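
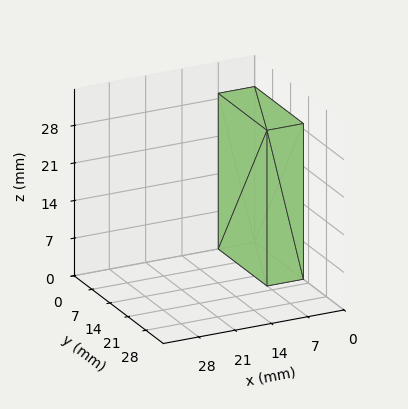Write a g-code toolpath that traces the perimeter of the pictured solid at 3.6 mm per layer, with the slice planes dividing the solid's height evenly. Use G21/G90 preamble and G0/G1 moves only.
Reading the render: the shape is a rectangular box, roughly 7 × 19 mm footprint and 29 mm tall (dimensions read to the nearest mm from the axis ticks). For the g-code, the solid's height is divided into equal slices at the stated Δz and each level perimeter traced with G1 moves after a G0 lift.

; perimeter-only toolpath
G21 ; units = mm
G90 ; absolute positioning
G28 ; home
; layer 1
G0 Z3.6
G0 X0.0 Y0.0
G1 X7.0 Y0.0
G1 X7.0 Y19.0
G1 X0.0 Y19.0
G1 X0.0 Y0.0
; layer 2
G0 Z7.2
G0 X0.0 Y0.0
G1 X7.0 Y0.0
G1 X7.0 Y19.0
G1 X0.0 Y19.0
G1 X0.0 Y0.0
; layer 3
G0 Z10.9
G0 X0.0 Y0.0
G1 X7.0 Y0.0
G1 X7.0 Y19.0
G1 X0.0 Y19.0
G1 X0.0 Y0.0
; layer 4
G0 Z14.5
G0 X0.0 Y0.0
G1 X7.0 Y0.0
G1 X7.0 Y19.0
G1 X0.0 Y19.0
G1 X0.0 Y0.0
; layer 5
G0 Z18.1
G0 X0.0 Y0.0
G1 X7.0 Y0.0
G1 X7.0 Y19.0
G1 X0.0 Y19.0
G1 X0.0 Y0.0
; layer 6
G0 Z21.8
G0 X0.0 Y0.0
G1 X7.0 Y0.0
G1 X7.0 Y19.0
G1 X0.0 Y19.0
G1 X0.0 Y0.0
; layer 7
G0 Z25.4
G0 X0.0 Y0.0
G1 X7.0 Y0.0
G1 X7.0 Y19.0
G1 X0.0 Y19.0
G1 X0.0 Y0.0
; layer 8
G0 Z29.0
G0 X0.0 Y0.0
G1 X7.0 Y0.0
G1 X7.0 Y19.0
G1 X0.0 Y19.0
G1 X0.0 Y0.0
M2 ; end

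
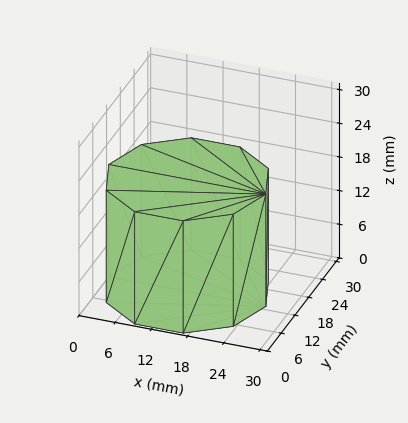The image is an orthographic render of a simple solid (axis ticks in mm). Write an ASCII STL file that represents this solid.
Reading the render: the shape is a regular 10-sided prism (a cylinder approximated with 10 flat sides), circumscribed radius ≈ 13 mm, height ≈ 20 mm (dimensions read to the nearest mm from the axis ticks). For the STL, each face is triangulated and given an outward normal.

solid part
  facet normal 0.0000 0.0000 -1.0000
    outer loop
      vertex 17.02 25.36 0.00
      vertex 23.52 20.64 0.00
      vertex 26.00 13.00 0.00
    endloop
  endfacet
  facet normal 0.0000 0.0000 -1.0000
    outer loop
      vertex 8.98 25.36 0.00
      vertex 17.02 25.36 0.00
      vertex 26.00 13.00 0.00
    endloop
  endfacet
  facet normal 0.0000 0.0000 -1.0000
    outer loop
      vertex 2.48 20.64 0.00
      vertex 8.98 25.36 0.00
      vertex 26.00 13.00 0.00
    endloop
  endfacet
  facet normal 0.0000 0.0000 -1.0000
    outer loop
      vertex 0.00 13.00 0.00
      vertex 2.48 20.64 0.00
      vertex 26.00 13.00 0.00
    endloop
  endfacet
  facet normal 0.0000 0.0000 -1.0000
    outer loop
      vertex 2.48 5.36 0.00
      vertex 0.00 13.00 0.00
      vertex 26.00 13.00 0.00
    endloop
  endfacet
  facet normal 0.0000 0.0000 -1.0000
    outer loop
      vertex 8.98 0.64 0.00
      vertex 2.48 5.36 0.00
      vertex 26.00 13.00 0.00
    endloop
  endfacet
  facet normal 0.0000 0.0000 -1.0000
    outer loop
      vertex 17.02 0.64 0.00
      vertex 8.98 0.64 0.00
      vertex 26.00 13.00 0.00
    endloop
  endfacet
  facet normal 0.0000 0.0000 -1.0000
    outer loop
      vertex 23.52 5.36 0.00
      vertex 17.02 0.64 0.00
      vertex 26.00 13.00 0.00
    endloop
  endfacet
  facet normal 0.0000 0.0000 1.0000
    outer loop
      vertex 26.00 13.00 20.00
      vertex 23.52 20.64 20.00
      vertex 17.02 25.36 20.00
    endloop
  endfacet
  facet normal 0.0000 0.0000 1.0000
    outer loop
      vertex 26.00 13.00 20.00
      vertex 17.02 25.36 20.00
      vertex 8.98 25.36 20.00
    endloop
  endfacet
  facet normal 0.0000 0.0000 1.0000
    outer loop
      vertex 26.00 13.00 20.00
      vertex 8.98 25.36 20.00
      vertex 2.48 20.64 20.00
    endloop
  endfacet
  facet normal 0.0000 0.0000 1.0000
    outer loop
      vertex 26.00 13.00 20.00
      vertex 2.48 20.64 20.00
      vertex 0.00 13.00 20.00
    endloop
  endfacet
  facet normal 0.0000 0.0000 1.0000
    outer loop
      vertex 26.00 13.00 20.00
      vertex 0.00 13.00 20.00
      vertex 2.48 5.36 20.00
    endloop
  endfacet
  facet normal 0.0000 0.0000 1.0000
    outer loop
      vertex 26.00 13.00 20.00
      vertex 2.48 5.36 20.00
      vertex 8.98 0.64 20.00
    endloop
  endfacet
  facet normal 0.0000 0.0000 1.0000
    outer loop
      vertex 26.00 13.00 20.00
      vertex 8.98 0.64 20.00
      vertex 17.02 0.64 20.00
    endloop
  endfacet
  facet normal 0.0000 0.0000 1.0000
    outer loop
      vertex 26.00 13.00 20.00
      vertex 17.02 0.64 20.00
      vertex 23.52 5.36 20.00
    endloop
  endfacet
  facet normal 0.9511 0.3087 0.0000
    outer loop
      vertex 26.00 13.00 0.00
      vertex 23.52 20.64 0.00
      vertex 23.52 20.64 20.00
    endloop
  endfacet
  facet normal 0.9511 0.3087 0.0000
    outer loop
      vertex 26.00 13.00 0.00
      vertex 23.52 20.64 20.00
      vertex 26.00 13.00 20.00
    endloop
  endfacet
  facet normal 0.5876 0.8092 0.0000
    outer loop
      vertex 23.52 20.64 0.00
      vertex 17.02 25.36 0.00
      vertex 17.02 25.36 20.00
    endloop
  endfacet
  facet normal 0.5876 0.8092 0.0000
    outer loop
      vertex 23.52 20.64 0.00
      vertex 17.02 25.36 20.00
      vertex 23.52 20.64 20.00
    endloop
  endfacet
  facet normal 0.0000 1.0000 0.0000
    outer loop
      vertex 17.02 25.36 0.00
      vertex 8.98 25.36 0.00
      vertex 8.98 25.36 20.00
    endloop
  endfacet
  facet normal 0.0000 1.0000 0.0000
    outer loop
      vertex 17.02 25.36 0.00
      vertex 8.98 25.36 20.00
      vertex 17.02 25.36 20.00
    endloop
  endfacet
  facet normal -0.5876 0.8092 0.0000
    outer loop
      vertex 8.98 25.36 0.00
      vertex 2.48 20.64 0.00
      vertex 2.48 20.64 20.00
    endloop
  endfacet
  facet normal -0.5876 0.8092 0.0000
    outer loop
      vertex 8.98 25.36 0.00
      vertex 2.48 20.64 20.00
      vertex 8.98 25.36 20.00
    endloop
  endfacet
  facet normal -0.9511 0.3087 0.0000
    outer loop
      vertex 2.48 20.64 0.00
      vertex 0.00 13.00 0.00
      vertex 0.00 13.00 20.00
    endloop
  endfacet
  facet normal -0.9511 0.3087 0.0000
    outer loop
      vertex 2.48 20.64 0.00
      vertex 0.00 13.00 20.00
      vertex 2.48 20.64 20.00
    endloop
  endfacet
  facet normal -0.9511 -0.3087 0.0000
    outer loop
      vertex 0.00 13.00 0.00
      vertex 2.48 5.36 0.00
      vertex 2.48 5.36 20.00
    endloop
  endfacet
  facet normal -0.9511 -0.3087 0.0000
    outer loop
      vertex 0.00 13.00 0.00
      vertex 2.48 5.36 20.00
      vertex 0.00 13.00 20.00
    endloop
  endfacet
  facet normal -0.5876 -0.8092 0.0000
    outer loop
      vertex 2.48 5.36 0.00
      vertex 8.98 0.64 0.00
      vertex 8.98 0.64 20.00
    endloop
  endfacet
  facet normal -0.5876 -0.8092 0.0000
    outer loop
      vertex 2.48 5.36 0.00
      vertex 8.98 0.64 20.00
      vertex 2.48 5.36 20.00
    endloop
  endfacet
  facet normal 0.0000 -1.0000 0.0000
    outer loop
      vertex 8.98 0.64 0.00
      vertex 17.02 0.64 0.00
      vertex 17.02 0.64 20.00
    endloop
  endfacet
  facet normal 0.0000 -1.0000 0.0000
    outer loop
      vertex 8.98 0.64 0.00
      vertex 17.02 0.64 20.00
      vertex 8.98 0.64 20.00
    endloop
  endfacet
  facet normal 0.5876 -0.8092 0.0000
    outer loop
      vertex 17.02 0.64 0.00
      vertex 23.52 5.36 0.00
      vertex 23.52 5.36 20.00
    endloop
  endfacet
  facet normal 0.5876 -0.8092 0.0000
    outer loop
      vertex 17.02 0.64 0.00
      vertex 23.52 5.36 20.00
      vertex 17.02 0.64 20.00
    endloop
  endfacet
  facet normal 0.9511 -0.3087 0.0000
    outer loop
      vertex 23.52 5.36 0.00
      vertex 26.00 13.00 0.00
      vertex 26.00 13.00 20.00
    endloop
  endfacet
  facet normal 0.9511 -0.3087 0.0000
    outer loop
      vertex 23.52 5.36 0.00
      vertex 26.00 13.00 20.00
      vertex 23.52 5.36 20.00
    endloop
  endfacet
endsolid part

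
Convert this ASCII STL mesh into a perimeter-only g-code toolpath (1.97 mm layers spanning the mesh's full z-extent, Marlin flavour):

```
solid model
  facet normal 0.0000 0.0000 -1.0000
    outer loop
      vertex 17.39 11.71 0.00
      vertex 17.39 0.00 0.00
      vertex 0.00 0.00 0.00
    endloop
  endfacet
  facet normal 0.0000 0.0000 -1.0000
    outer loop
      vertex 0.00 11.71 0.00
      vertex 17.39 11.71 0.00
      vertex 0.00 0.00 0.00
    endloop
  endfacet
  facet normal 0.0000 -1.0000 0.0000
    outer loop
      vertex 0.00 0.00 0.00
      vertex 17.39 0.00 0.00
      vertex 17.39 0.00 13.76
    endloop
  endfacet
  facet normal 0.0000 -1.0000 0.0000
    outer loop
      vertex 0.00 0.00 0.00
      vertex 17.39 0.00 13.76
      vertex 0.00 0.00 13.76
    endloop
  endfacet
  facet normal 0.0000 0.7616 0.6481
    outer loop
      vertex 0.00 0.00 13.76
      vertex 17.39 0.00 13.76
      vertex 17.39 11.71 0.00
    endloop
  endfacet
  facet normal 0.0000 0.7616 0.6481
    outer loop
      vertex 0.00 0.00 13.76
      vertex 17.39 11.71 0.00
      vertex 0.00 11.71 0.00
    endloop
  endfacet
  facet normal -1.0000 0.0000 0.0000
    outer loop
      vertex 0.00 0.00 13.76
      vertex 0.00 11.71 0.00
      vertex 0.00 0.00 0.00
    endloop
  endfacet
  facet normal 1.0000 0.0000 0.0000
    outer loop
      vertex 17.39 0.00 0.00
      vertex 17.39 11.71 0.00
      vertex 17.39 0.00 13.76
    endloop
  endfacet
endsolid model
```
; perimeter-only toolpath
G21 ; units = mm
G90 ; absolute positioning
G28 ; home
; layer 1
G0 Z1.97
G0 X0.00 Y0.00
G1 X17.39 Y0.00
G1 X17.39 Y10.04
G1 X0.00 Y10.04
G1 X0.00 Y0.00
; layer 2
G0 Z3.93
G0 X0.00 Y0.00
G1 X17.39 Y0.00
G1 X17.39 Y8.36
G1 X0.00 Y8.36
G1 X0.00 Y0.00
; layer 3
G0 Z5.90
G0 X0.00 Y0.00
G1 X17.39 Y0.00
G1 X17.39 Y6.69
G1 X0.00 Y6.69
G1 X0.00 Y0.00
; layer 4
G0 Z7.86
G0 X0.00 Y0.00
G1 X17.39 Y0.00
G1 X17.39 Y5.02
G1 X0.00 Y5.02
G1 X0.00 Y0.00
; layer 5
G0 Z9.83
G0 X0.00 Y0.00
G1 X17.39 Y0.00
G1 X17.39 Y3.35
G1 X0.00 Y3.35
G1 X0.00 Y0.00
; layer 6
G0 Z11.79
G0 X0.00 Y0.00
G1 X17.39 Y0.00
G1 X17.39 Y1.67
G1 X0.00 Y1.67
G1 X0.00 Y0.00
M2 ; end

The solid is a wedge (ramp): 17.4 × 11.7 mm base, rising to 13.8 mm along the y=0 edge and sloping linearly to z=0 at y=11.7. Slicing at Δz = 1.97 mm — 7 equal slices spanning the solid's height, so layer i sits at z = i·h/7 — gives 6 non-empty perimeters. Each is a 4-segment closed polygon; G0 lifts to the layer z and rapids to the start vertex, then G1 traces the edges. The cross-section shrinks linearly with z (the slice at the apex is degenerate and omitted).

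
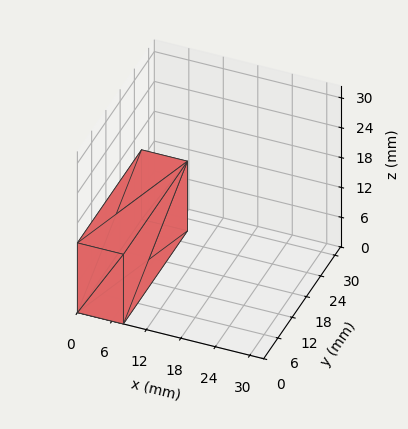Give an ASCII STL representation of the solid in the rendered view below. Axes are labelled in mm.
Reading the render: the shape is a rectangular box, roughly 8 × 27 mm footprint and 14 mm tall (dimensions read to the nearest mm from the axis ticks). For the STL, each face is triangulated and given an outward normal.

solid part
  facet normal 0.0000 0.0000 -1.0000
    outer loop
      vertex 8.000 27.000 0.000
      vertex 8.000 0.000 0.000
      vertex 0.000 0.000 0.000
    endloop
  endfacet
  facet normal 0.0000 0.0000 -1.0000
    outer loop
      vertex 0.000 27.000 0.000
      vertex 8.000 27.000 0.000
      vertex 0.000 0.000 0.000
    endloop
  endfacet
  facet normal 0.0000 0.0000 1.0000
    outer loop
      vertex 0.000 0.000 14.000
      vertex 8.000 0.000 14.000
      vertex 8.000 27.000 14.000
    endloop
  endfacet
  facet normal 0.0000 0.0000 1.0000
    outer loop
      vertex 0.000 0.000 14.000
      vertex 8.000 27.000 14.000
      vertex 0.000 27.000 14.000
    endloop
  endfacet
  facet normal 0.0000 -1.0000 0.0000
    outer loop
      vertex 0.000 0.000 0.000
      vertex 8.000 0.000 0.000
      vertex 8.000 0.000 14.000
    endloop
  endfacet
  facet normal 0.0000 -1.0000 0.0000
    outer loop
      vertex 0.000 0.000 0.000
      vertex 8.000 0.000 14.000
      vertex 0.000 0.000 14.000
    endloop
  endfacet
  facet normal 0.0000 1.0000 0.0000
    outer loop
      vertex 8.000 27.000 14.000
      vertex 8.000 27.000 0.000
      vertex 0.000 27.000 0.000
    endloop
  endfacet
  facet normal 0.0000 1.0000 0.0000
    outer loop
      vertex 0.000 27.000 14.000
      vertex 8.000 27.000 14.000
      vertex 0.000 27.000 0.000
    endloop
  endfacet
  facet normal -1.0000 0.0000 0.0000
    outer loop
      vertex 0.000 27.000 14.000
      vertex 0.000 27.000 0.000
      vertex 0.000 0.000 0.000
    endloop
  endfacet
  facet normal -1.0000 0.0000 0.0000
    outer loop
      vertex 0.000 0.000 14.000
      vertex 0.000 27.000 14.000
      vertex 0.000 0.000 0.000
    endloop
  endfacet
  facet normal 1.0000 0.0000 0.0000
    outer loop
      vertex 8.000 0.000 0.000
      vertex 8.000 27.000 0.000
      vertex 8.000 27.000 14.000
    endloop
  endfacet
  facet normal 1.0000 0.0000 0.0000
    outer loop
      vertex 8.000 0.000 0.000
      vertex 8.000 27.000 14.000
      vertex 8.000 0.000 14.000
    endloop
  endfacet
endsolid part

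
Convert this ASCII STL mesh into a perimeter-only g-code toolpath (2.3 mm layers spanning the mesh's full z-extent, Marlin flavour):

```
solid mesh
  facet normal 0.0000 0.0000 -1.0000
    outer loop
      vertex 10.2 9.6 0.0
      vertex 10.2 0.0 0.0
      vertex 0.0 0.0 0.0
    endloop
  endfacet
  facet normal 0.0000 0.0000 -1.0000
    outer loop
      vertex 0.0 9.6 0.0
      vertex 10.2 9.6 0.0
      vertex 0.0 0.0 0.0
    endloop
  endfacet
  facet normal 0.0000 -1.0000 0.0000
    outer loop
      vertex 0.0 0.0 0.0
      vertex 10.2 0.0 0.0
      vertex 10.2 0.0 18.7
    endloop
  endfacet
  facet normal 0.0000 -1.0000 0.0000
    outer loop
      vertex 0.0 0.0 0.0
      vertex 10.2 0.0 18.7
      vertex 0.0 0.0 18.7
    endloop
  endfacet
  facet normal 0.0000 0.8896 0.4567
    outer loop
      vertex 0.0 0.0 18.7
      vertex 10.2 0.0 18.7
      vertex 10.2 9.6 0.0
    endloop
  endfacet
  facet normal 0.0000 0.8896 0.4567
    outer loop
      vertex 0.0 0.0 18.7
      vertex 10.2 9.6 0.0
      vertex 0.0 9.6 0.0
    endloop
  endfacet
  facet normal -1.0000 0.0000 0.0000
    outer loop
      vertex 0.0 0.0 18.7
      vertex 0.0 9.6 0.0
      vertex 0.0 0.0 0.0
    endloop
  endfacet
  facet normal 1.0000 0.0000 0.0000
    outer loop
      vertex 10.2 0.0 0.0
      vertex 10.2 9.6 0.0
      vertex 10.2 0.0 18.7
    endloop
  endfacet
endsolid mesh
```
; perimeter-only toolpath
G21 ; units = mm
G90 ; absolute positioning
G28 ; home
; layer 1
G0 Z2.3
G0 X0.0 Y0.0
G1 X10.2 Y0.0
G1 X10.2 Y8.4
G1 X0.0 Y8.4
G1 X0.0 Y0.0
; layer 2
G0 Z4.7
G0 X0.0 Y0.0
G1 X10.2 Y0.0
G1 X10.2 Y7.2
G1 X0.0 Y7.2
G1 X0.0 Y0.0
; layer 3
G0 Z7.0
G0 X0.0 Y0.0
G1 X10.2 Y0.0
G1 X10.2 Y6.0
G1 X0.0 Y6.0
G1 X0.0 Y0.0
; layer 4
G0 Z9.3
G0 X0.0 Y0.0
G1 X10.2 Y0.0
G1 X10.2 Y4.8
G1 X0.0 Y4.8
G1 X0.0 Y0.0
; layer 5
G0 Z11.7
G0 X0.0 Y0.0
G1 X10.2 Y0.0
G1 X10.2 Y3.6
G1 X0.0 Y3.6
G1 X0.0 Y0.0
; layer 6
G0 Z14.0
G0 X0.0 Y0.0
G1 X10.2 Y0.0
G1 X10.2 Y2.4
G1 X0.0 Y2.4
G1 X0.0 Y0.0
; layer 7
G0 Z16.4
G0 X0.0 Y0.0
G1 X10.2 Y0.0
G1 X10.2 Y1.2
G1 X0.0 Y1.2
G1 X0.0 Y0.0
M2 ; end

The solid is a wedge (ramp): 10.2 × 9.6 mm base, rising to 18.7 mm along the y=0 edge and sloping linearly to z=0 at y=9.6. Slicing at Δz = 2.3 mm — 8 equal slices spanning the solid's height, so layer i sits at z = i·h/8 — gives 7 non-empty perimeters. Each is a 4-segment closed polygon; G0 lifts to the layer z and rapids to the start vertex, then G1 traces the edges. The cross-section shrinks linearly with z (the slice at the apex is degenerate and omitted).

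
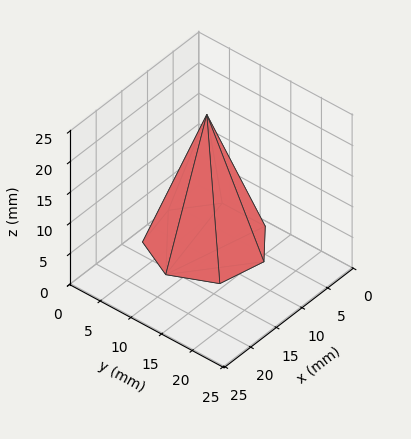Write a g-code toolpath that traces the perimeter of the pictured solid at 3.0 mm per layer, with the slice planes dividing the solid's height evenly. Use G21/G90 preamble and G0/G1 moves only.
Reading the render: the shape is a regular 7-sided pyramid, base circumscribed radius ≈ 8 mm, apex at z ≈ 21 mm (dimensions read to the nearest mm from the axis ticks). For the g-code, the solid's height is divided into equal slices at the stated Δz and each level perimeter traced with G1 moves after a G0 lift.

; perimeter-only toolpath
G21 ; units = mm
G90 ; absolute positioning
G28 ; home
; layer 1
G0 Z3.0
G0 X14.9 Y8.0
G1 X12.3 Y13.4
G1 X6.5 Y14.7
G1 X1.8 Y11.0
G1 X1.8 Y5.0
G1 X6.5 Y1.3
G1 X12.3 Y2.6
G1 X14.9 Y8.0
; layer 2
G0 Z6.0
G0 X13.7 Y8.0
G1 X11.6 Y12.5
G1 X6.7 Y13.6
G1 X2.9 Y10.5
G1 X2.9 Y5.5
G1 X6.7 Y2.4
G1 X11.6 Y3.5
G1 X13.7 Y8.0
; layer 3
G0 Z9.0
G0 X12.6 Y8.0
G1 X10.9 Y11.6
G1 X7.0 Y12.5
G1 X3.9 Y10.0
G1 X3.9 Y6.0
G1 X7.0 Y3.5
G1 X10.9 Y4.4
G1 X12.6 Y8.0
; layer 4
G0 Z12.0
G0 X11.4 Y8.0
G1 X10.1 Y10.7
G1 X7.2 Y11.3
G1 X4.9 Y9.5
G1 X4.9 Y6.5
G1 X7.2 Y4.7
G1 X10.1 Y5.3
G1 X11.4 Y8.0
; layer 5
G0 Z15.0
G0 X10.3 Y8.0
G1 X9.4 Y9.8
G1 X7.5 Y10.2
G1 X5.9 Y9.0
G1 X5.9 Y7.0
G1 X7.5 Y5.8
G1 X9.4 Y6.2
G1 X10.3 Y8.0
; layer 6
G0 Z18.0
G0 X9.1 Y8.0
G1 X8.7 Y8.9
G1 X7.7 Y9.1
G1 X7.0 Y8.5
G1 X7.0 Y7.5
G1 X7.7 Y6.9
G1 X8.7 Y7.1
G1 X9.1 Y8.0
M2 ; end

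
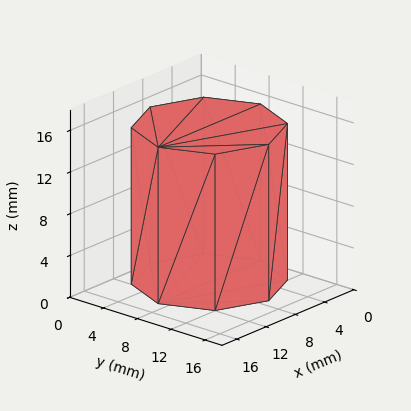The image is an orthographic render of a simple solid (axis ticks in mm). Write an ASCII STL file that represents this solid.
Reading the render: the shape is a regular 8-sided prism (a cylinder approximated with 8 flat sides), circumscribed radius ≈ 7 mm, height ≈ 15 mm (dimensions read to the nearest mm from the axis ticks). For the STL, each face is triangulated and given an outward normal.

solid part
  facet normal 0.0000 0.0000 -1.0000
    outer loop
      vertex 7.00 14.00 0.00
      vertex 11.95 11.95 0.00
      vertex 14.00 7.00 0.00
    endloop
  endfacet
  facet normal 0.0000 0.0000 -1.0000
    outer loop
      vertex 2.05 11.95 0.00
      vertex 7.00 14.00 0.00
      vertex 14.00 7.00 0.00
    endloop
  endfacet
  facet normal 0.0000 0.0000 -1.0000
    outer loop
      vertex 0.00 7.00 0.00
      vertex 2.05 11.95 0.00
      vertex 14.00 7.00 0.00
    endloop
  endfacet
  facet normal 0.0000 0.0000 -1.0000
    outer loop
      vertex 2.05 2.05 0.00
      vertex 0.00 7.00 0.00
      vertex 14.00 7.00 0.00
    endloop
  endfacet
  facet normal 0.0000 0.0000 -1.0000
    outer loop
      vertex 7.00 0.00 0.00
      vertex 2.05 2.05 0.00
      vertex 14.00 7.00 0.00
    endloop
  endfacet
  facet normal 0.0000 0.0000 -1.0000
    outer loop
      vertex 11.95 2.05 0.00
      vertex 7.00 0.00 0.00
      vertex 14.00 7.00 0.00
    endloop
  endfacet
  facet normal 0.0000 0.0000 1.0000
    outer loop
      vertex 14.00 7.00 15.00
      vertex 11.95 11.95 15.00
      vertex 7.00 14.00 15.00
    endloop
  endfacet
  facet normal 0.0000 0.0000 1.0000
    outer loop
      vertex 14.00 7.00 15.00
      vertex 7.00 14.00 15.00
      vertex 2.05 11.95 15.00
    endloop
  endfacet
  facet normal 0.0000 0.0000 1.0000
    outer loop
      vertex 14.00 7.00 15.00
      vertex 2.05 11.95 15.00
      vertex 0.00 7.00 15.00
    endloop
  endfacet
  facet normal 0.0000 0.0000 1.0000
    outer loop
      vertex 14.00 7.00 15.00
      vertex 0.00 7.00 15.00
      vertex 2.05 2.05 15.00
    endloop
  endfacet
  facet normal 0.0000 0.0000 1.0000
    outer loop
      vertex 14.00 7.00 15.00
      vertex 2.05 2.05 15.00
      vertex 7.00 0.00 15.00
    endloop
  endfacet
  facet normal 0.0000 0.0000 1.0000
    outer loop
      vertex 14.00 7.00 15.00
      vertex 7.00 0.00 15.00
      vertex 11.95 2.05 15.00
    endloop
  endfacet
  facet normal 0.9239 0.3826 0.0000
    outer loop
      vertex 14.00 7.00 0.00
      vertex 11.95 11.95 0.00
      vertex 11.95 11.95 15.00
    endloop
  endfacet
  facet normal 0.9239 0.3826 0.0000
    outer loop
      vertex 14.00 7.00 0.00
      vertex 11.95 11.95 15.00
      vertex 14.00 7.00 15.00
    endloop
  endfacet
  facet normal 0.3826 0.9239 0.0000
    outer loop
      vertex 11.95 11.95 0.00
      vertex 7.00 14.00 0.00
      vertex 7.00 14.00 15.00
    endloop
  endfacet
  facet normal 0.3826 0.9239 0.0000
    outer loop
      vertex 11.95 11.95 0.00
      vertex 7.00 14.00 15.00
      vertex 11.95 11.95 15.00
    endloop
  endfacet
  facet normal -0.3826 0.9239 0.0000
    outer loop
      vertex 7.00 14.00 0.00
      vertex 2.05 11.95 0.00
      vertex 2.05 11.95 15.00
    endloop
  endfacet
  facet normal -0.3826 0.9239 0.0000
    outer loop
      vertex 7.00 14.00 0.00
      vertex 2.05 11.95 15.00
      vertex 7.00 14.00 15.00
    endloop
  endfacet
  facet normal -0.9239 0.3826 0.0000
    outer loop
      vertex 2.05 11.95 0.00
      vertex 0.00 7.00 0.00
      vertex 0.00 7.00 15.00
    endloop
  endfacet
  facet normal -0.9239 0.3826 0.0000
    outer loop
      vertex 2.05 11.95 0.00
      vertex 0.00 7.00 15.00
      vertex 2.05 11.95 15.00
    endloop
  endfacet
  facet normal -0.9239 -0.3826 0.0000
    outer loop
      vertex 0.00 7.00 0.00
      vertex 2.05 2.05 0.00
      vertex 2.05 2.05 15.00
    endloop
  endfacet
  facet normal -0.9239 -0.3826 0.0000
    outer loop
      vertex 0.00 7.00 0.00
      vertex 2.05 2.05 15.00
      vertex 0.00 7.00 15.00
    endloop
  endfacet
  facet normal -0.3826 -0.9239 0.0000
    outer loop
      vertex 2.05 2.05 0.00
      vertex 7.00 0.00 0.00
      vertex 7.00 0.00 15.00
    endloop
  endfacet
  facet normal -0.3826 -0.9239 0.0000
    outer loop
      vertex 2.05 2.05 0.00
      vertex 7.00 0.00 15.00
      vertex 2.05 2.05 15.00
    endloop
  endfacet
  facet normal 0.3826 -0.9239 0.0000
    outer loop
      vertex 7.00 0.00 0.00
      vertex 11.95 2.05 0.00
      vertex 11.95 2.05 15.00
    endloop
  endfacet
  facet normal 0.3826 -0.9239 0.0000
    outer loop
      vertex 7.00 0.00 0.00
      vertex 11.95 2.05 15.00
      vertex 7.00 0.00 15.00
    endloop
  endfacet
  facet normal 0.9239 -0.3826 0.0000
    outer loop
      vertex 11.95 2.05 0.00
      vertex 14.00 7.00 0.00
      vertex 14.00 7.00 15.00
    endloop
  endfacet
  facet normal 0.9239 -0.3826 0.0000
    outer loop
      vertex 11.95 2.05 0.00
      vertex 14.00 7.00 15.00
      vertex 11.95 2.05 15.00
    endloop
  endfacet
endsolid part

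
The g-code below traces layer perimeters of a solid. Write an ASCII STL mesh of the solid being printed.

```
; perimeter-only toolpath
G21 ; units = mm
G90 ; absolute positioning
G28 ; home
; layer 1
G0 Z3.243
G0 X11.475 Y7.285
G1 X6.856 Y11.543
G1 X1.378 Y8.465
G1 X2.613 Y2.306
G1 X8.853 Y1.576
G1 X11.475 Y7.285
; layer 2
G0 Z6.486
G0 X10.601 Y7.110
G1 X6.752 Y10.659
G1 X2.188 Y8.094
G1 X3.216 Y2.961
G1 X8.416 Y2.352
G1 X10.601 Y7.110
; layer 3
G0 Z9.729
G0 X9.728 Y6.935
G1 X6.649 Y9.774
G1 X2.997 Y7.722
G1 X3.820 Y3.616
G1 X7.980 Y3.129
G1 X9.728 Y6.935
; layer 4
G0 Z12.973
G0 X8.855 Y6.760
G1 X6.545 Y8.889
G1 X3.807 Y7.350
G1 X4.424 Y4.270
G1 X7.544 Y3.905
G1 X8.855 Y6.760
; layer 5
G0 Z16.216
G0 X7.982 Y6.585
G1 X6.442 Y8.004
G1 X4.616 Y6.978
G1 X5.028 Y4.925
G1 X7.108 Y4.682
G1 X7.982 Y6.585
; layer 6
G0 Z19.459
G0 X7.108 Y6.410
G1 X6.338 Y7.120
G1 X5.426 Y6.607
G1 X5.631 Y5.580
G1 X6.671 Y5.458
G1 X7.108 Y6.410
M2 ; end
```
solid part
  facet normal 0.0000 0.0000 -1.0000
    outer loop
      vertex 0.569 8.837 0.000
      vertex 6.959 12.428 0.000
      vertex 12.348 7.460 0.000
    endloop
  endfacet
  facet normal 0.0000 0.0000 -1.0000
    outer loop
      vertex 2.009 1.651 0.000
      vertex 0.569 8.837 0.000
      vertex 12.348 7.460 0.000
    endloop
  endfacet
  facet normal 0.0000 0.0000 -1.0000
    outer loop
      vertex 9.289 0.799 0.000
      vertex 2.009 1.651 0.000
      vertex 12.348 7.460 0.000
    endloop
  endfacet
  facet normal 0.6617 0.7177 0.2169
    outer loop
      vertex 12.348 7.460 0.000
      vertex 6.959 12.428 0.000
      vertex 6.235 6.235 22.702
    endloop
  endfacet
  facet normal -0.4782 0.8510 0.2169
    outer loop
      vertex 6.959 12.428 0.000
      vertex 0.569 8.837 0.000
      vertex 6.235 6.235 22.702
    endloop
  endfacet
  facet normal -0.9572 -0.1918 0.2169
    outer loop
      vertex 0.569 8.837 0.000
      vertex 2.009 1.651 0.000
      vertex 6.235 6.235 22.702
    endloop
  endfacet
  facet normal -0.1135 -0.9696 0.2169
    outer loop
      vertex 2.009 1.651 0.000
      vertex 9.289 0.799 0.000
      vertex 6.235 6.235 22.702
    endloop
  endfacet
  facet normal 0.8871 -0.4074 0.2169
    outer loop
      vertex 9.289 0.799 0.000
      vertex 12.348 7.460 0.000
      vertex 6.235 6.235 22.702
    endloop
  endfacet
endsolid part

The G0 Z moves step by Δz≈3.243 mm. The G1 loops shrink linearly with z, so the solid tapers from its base footprint up to z≈22.7. Closing with a flat bottom cap and the tapered top and triangulating gives 8 facets — a regular 5-sided pyramid, base circumscribed radius ≈ 6.24 mm, apex at z ≈ 22.7 mm.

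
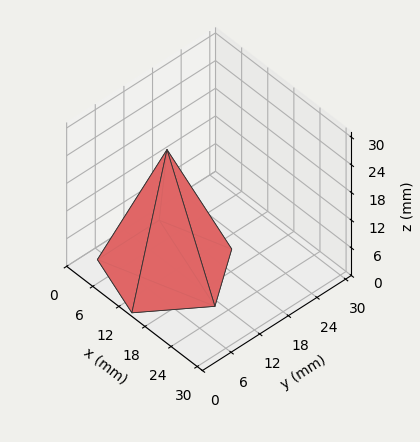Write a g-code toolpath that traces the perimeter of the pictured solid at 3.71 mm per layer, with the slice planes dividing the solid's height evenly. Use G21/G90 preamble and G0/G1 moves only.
Reading the render: the shape is a regular 5-sided pyramid, base circumscribed radius ≈ 11 mm, apex at z ≈ 26 mm (dimensions read to the nearest mm from the axis ticks). For the g-code, the solid's height is divided into equal slices at the stated Δz and each level perimeter traced with G1 moves after a G0 lift.

; perimeter-only toolpath
G21 ; units = mm
G90 ; absolute positioning
G28 ; home
; layer 1
G0 Z3.71
G0 X20.43 Y11.00
G1 X13.91 Y19.97
G1 X3.37 Y16.55
G1 X3.37 Y5.45
G1 X13.91 Y2.03
G1 X20.43 Y11.00
; layer 2
G0 Z7.43
G0 X18.86 Y11.00
G1 X13.43 Y18.47
G1 X4.64 Y15.62
G1 X4.64 Y6.38
G1 X13.43 Y3.53
G1 X18.86 Y11.00
; layer 3
G0 Z11.14
G0 X17.29 Y11.00
G1 X12.94 Y16.98
G1 X5.91 Y14.70
G1 X5.91 Y7.30
G1 X12.94 Y5.02
G1 X17.29 Y11.00
; layer 4
G0 Z14.86
G0 X15.71 Y11.00
G1 X12.46 Y15.48
G1 X7.19 Y13.77
G1 X7.19 Y8.23
G1 X12.46 Y6.52
G1 X15.71 Y11.00
; layer 5
G0 Z18.57
G0 X14.14 Y11.00
G1 X11.97 Y13.99
G1 X8.46 Y12.85
G1 X8.46 Y9.15
G1 X11.97 Y8.01
G1 X14.14 Y11.00
; layer 6
G0 Z22.29
G0 X12.57 Y11.00
G1 X11.49 Y12.49
G1 X9.73 Y11.92
G1 X9.73 Y10.08
G1 X11.49 Y9.51
G1 X12.57 Y11.00
M2 ; end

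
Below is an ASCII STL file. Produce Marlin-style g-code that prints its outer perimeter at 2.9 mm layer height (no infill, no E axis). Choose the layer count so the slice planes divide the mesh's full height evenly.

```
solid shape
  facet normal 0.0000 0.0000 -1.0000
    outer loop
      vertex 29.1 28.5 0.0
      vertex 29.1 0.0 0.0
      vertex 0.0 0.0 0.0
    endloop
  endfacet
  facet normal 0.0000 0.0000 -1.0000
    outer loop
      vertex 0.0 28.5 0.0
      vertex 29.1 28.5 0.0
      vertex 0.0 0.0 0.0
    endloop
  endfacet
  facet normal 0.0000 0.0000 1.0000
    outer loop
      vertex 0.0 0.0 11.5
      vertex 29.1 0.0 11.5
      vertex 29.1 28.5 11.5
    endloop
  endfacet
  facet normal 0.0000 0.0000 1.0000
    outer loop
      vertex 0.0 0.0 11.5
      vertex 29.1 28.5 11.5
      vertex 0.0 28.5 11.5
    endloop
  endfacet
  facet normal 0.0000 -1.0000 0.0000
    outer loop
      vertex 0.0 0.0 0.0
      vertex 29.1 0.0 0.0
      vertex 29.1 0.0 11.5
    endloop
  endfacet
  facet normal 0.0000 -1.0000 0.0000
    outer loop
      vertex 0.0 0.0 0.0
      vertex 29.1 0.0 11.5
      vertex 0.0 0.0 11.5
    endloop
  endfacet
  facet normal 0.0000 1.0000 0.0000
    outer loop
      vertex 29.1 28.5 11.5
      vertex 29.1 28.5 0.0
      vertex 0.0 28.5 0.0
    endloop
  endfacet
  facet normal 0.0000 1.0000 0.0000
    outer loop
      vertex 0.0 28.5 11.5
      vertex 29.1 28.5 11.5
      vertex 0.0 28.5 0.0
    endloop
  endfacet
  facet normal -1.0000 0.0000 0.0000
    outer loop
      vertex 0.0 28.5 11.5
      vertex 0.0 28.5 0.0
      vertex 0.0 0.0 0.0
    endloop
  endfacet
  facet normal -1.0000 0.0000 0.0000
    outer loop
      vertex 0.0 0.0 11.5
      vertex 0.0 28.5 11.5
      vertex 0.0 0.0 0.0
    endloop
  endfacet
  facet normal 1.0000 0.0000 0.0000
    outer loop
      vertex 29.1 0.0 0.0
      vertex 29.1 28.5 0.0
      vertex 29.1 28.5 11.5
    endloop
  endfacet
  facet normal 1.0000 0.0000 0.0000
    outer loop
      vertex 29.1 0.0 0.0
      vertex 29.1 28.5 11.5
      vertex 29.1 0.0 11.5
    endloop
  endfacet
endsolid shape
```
; perimeter-only toolpath
G21 ; units = mm
G90 ; absolute positioning
G28 ; home
; layer 1
G0 Z2.9
G0 X0.0 Y0.0
G1 X29.1 Y0.0
G1 X29.1 Y28.5
G1 X0.0 Y28.5
G1 X0.0 Y0.0
; layer 2
G0 Z5.8
G0 X0.0 Y0.0
G1 X29.1 Y0.0
G1 X29.1 Y28.5
G1 X0.0 Y28.5
G1 X0.0 Y0.0
; layer 3
G0 Z8.6
G0 X0.0 Y0.0
G1 X29.1 Y0.0
G1 X29.1 Y28.5
G1 X0.0 Y28.5
G1 X0.0 Y0.0
; layer 4
G0 Z11.5
G0 X0.0 Y0.0
G1 X29.1 Y0.0
G1 X29.1 Y28.5
G1 X0.0 Y28.5
G1 X0.0 Y0.0
M2 ; end

The solid is a rectangular box, roughly 29.1 × 28.5 mm footprint and 11.5 mm tall. Slicing at Δz = 2.9 mm — 4 equal slices spanning the solid's height, so layer i sits at z = i·h/4 — gives 4 non-empty perimeters. Each is a 4-segment closed polygon; G0 lifts to the layer z and rapids to the start vertex, then G1 traces the edges.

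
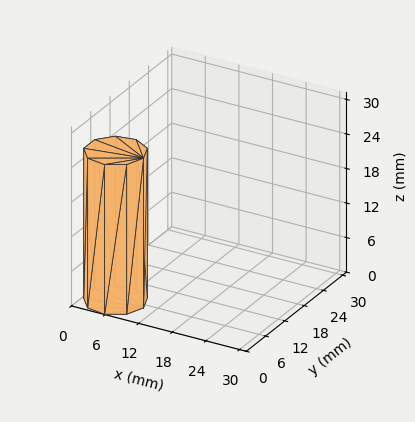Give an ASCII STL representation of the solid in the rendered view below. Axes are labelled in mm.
Reading the render: the shape is a regular 9-sided prism (a cylinder approximated with 9 flat sides), circumscribed radius ≈ 5 mm, height ≈ 26 mm (dimensions read to the nearest mm from the axis ticks). For the STL, each face is triangulated and given an outward normal.

solid part
  facet normal 0.0000 0.0000 -1.0000
    outer loop
      vertex 5.87 9.92 0.00
      vertex 8.83 8.21 0.00
      vertex 10.00 5.00 0.00
    endloop
  endfacet
  facet normal 0.0000 0.0000 -1.0000
    outer loop
      vertex 2.50 9.33 0.00
      vertex 5.87 9.92 0.00
      vertex 10.00 5.00 0.00
    endloop
  endfacet
  facet normal 0.0000 0.0000 -1.0000
    outer loop
      vertex 0.30 6.71 0.00
      vertex 2.50 9.33 0.00
      vertex 10.00 5.00 0.00
    endloop
  endfacet
  facet normal 0.0000 0.0000 -1.0000
    outer loop
      vertex 0.30 3.29 0.00
      vertex 0.30 6.71 0.00
      vertex 10.00 5.00 0.00
    endloop
  endfacet
  facet normal 0.0000 0.0000 -1.0000
    outer loop
      vertex 2.50 0.67 0.00
      vertex 0.30 3.29 0.00
      vertex 10.00 5.00 0.00
    endloop
  endfacet
  facet normal 0.0000 0.0000 -1.0000
    outer loop
      vertex 5.87 0.08 0.00
      vertex 2.50 0.67 0.00
      vertex 10.00 5.00 0.00
    endloop
  endfacet
  facet normal 0.0000 0.0000 -1.0000
    outer loop
      vertex 8.83 1.79 0.00
      vertex 5.87 0.08 0.00
      vertex 10.00 5.00 0.00
    endloop
  endfacet
  facet normal 0.0000 0.0000 1.0000
    outer loop
      vertex 10.00 5.00 26.00
      vertex 8.83 8.21 26.00
      vertex 5.87 9.92 26.00
    endloop
  endfacet
  facet normal 0.0000 0.0000 1.0000
    outer loop
      vertex 10.00 5.00 26.00
      vertex 5.87 9.92 26.00
      vertex 2.50 9.33 26.00
    endloop
  endfacet
  facet normal 0.0000 0.0000 1.0000
    outer loop
      vertex 10.00 5.00 26.00
      vertex 2.50 9.33 26.00
      vertex 0.30 6.71 26.00
    endloop
  endfacet
  facet normal 0.0000 0.0000 1.0000
    outer loop
      vertex 10.00 5.00 26.00
      vertex 0.30 6.71 26.00
      vertex 0.30 3.29 26.00
    endloop
  endfacet
  facet normal 0.0000 0.0000 1.0000
    outer loop
      vertex 10.00 5.00 26.00
      vertex 0.30 3.29 26.00
      vertex 2.50 0.67 26.00
    endloop
  endfacet
  facet normal 0.0000 0.0000 1.0000
    outer loop
      vertex 10.00 5.00 26.00
      vertex 2.50 0.67 26.00
      vertex 5.87 0.08 26.00
    endloop
  endfacet
  facet normal 0.0000 0.0000 1.0000
    outer loop
      vertex 10.00 5.00 26.00
      vertex 5.87 0.08 26.00
      vertex 8.83 1.79 26.00
    endloop
  endfacet
  facet normal 0.9395 0.3424 0.0000
    outer loop
      vertex 10.00 5.00 0.00
      vertex 8.83 8.21 0.00
      vertex 8.83 8.21 26.00
    endloop
  endfacet
  facet normal 0.9395 0.3424 0.0000
    outer loop
      vertex 10.00 5.00 0.00
      vertex 8.83 8.21 26.00
      vertex 10.00 5.00 26.00
    endloop
  endfacet
  facet normal 0.5002 0.8659 0.0000
    outer loop
      vertex 8.83 8.21 0.00
      vertex 5.87 9.92 0.00
      vertex 5.87 9.92 26.00
    endloop
  endfacet
  facet normal 0.5002 0.8659 0.0000
    outer loop
      vertex 8.83 8.21 0.00
      vertex 5.87 9.92 26.00
      vertex 8.83 8.21 26.00
    endloop
  endfacet
  facet normal -0.1725 0.9850 0.0000
    outer loop
      vertex 5.87 9.92 0.00
      vertex 2.50 9.33 0.00
      vertex 2.50 9.33 26.00
    endloop
  endfacet
  facet normal -0.1725 0.9850 0.0000
    outer loop
      vertex 5.87 9.92 0.00
      vertex 2.50 9.33 26.00
      vertex 5.87 9.92 26.00
    endloop
  endfacet
  facet normal -0.7658 0.6431 0.0000
    outer loop
      vertex 2.50 9.33 0.00
      vertex 0.30 6.71 0.00
      vertex 0.30 6.71 26.00
    endloop
  endfacet
  facet normal -0.7658 0.6431 0.0000
    outer loop
      vertex 2.50 9.33 0.00
      vertex 0.30 6.71 26.00
      vertex 2.50 9.33 26.00
    endloop
  endfacet
  facet normal -1.0000 0.0000 0.0000
    outer loop
      vertex 0.30 6.71 0.00
      vertex 0.30 3.29 0.00
      vertex 0.30 3.29 26.00
    endloop
  endfacet
  facet normal -1.0000 0.0000 0.0000
    outer loop
      vertex 0.30 6.71 0.00
      vertex 0.30 3.29 26.00
      vertex 0.30 6.71 26.00
    endloop
  endfacet
  facet normal -0.7658 -0.6431 0.0000
    outer loop
      vertex 0.30 3.29 0.00
      vertex 2.50 0.67 0.00
      vertex 2.50 0.67 26.00
    endloop
  endfacet
  facet normal -0.7658 -0.6431 0.0000
    outer loop
      vertex 0.30 3.29 0.00
      vertex 2.50 0.67 26.00
      vertex 0.30 3.29 26.00
    endloop
  endfacet
  facet normal -0.1725 -0.9850 0.0000
    outer loop
      vertex 2.50 0.67 0.00
      vertex 5.87 0.08 0.00
      vertex 5.87 0.08 26.00
    endloop
  endfacet
  facet normal -0.1725 -0.9850 0.0000
    outer loop
      vertex 2.50 0.67 0.00
      vertex 5.87 0.08 26.00
      vertex 2.50 0.67 26.00
    endloop
  endfacet
  facet normal 0.5002 -0.8659 0.0000
    outer loop
      vertex 5.87 0.08 0.00
      vertex 8.83 1.79 0.00
      vertex 8.83 1.79 26.00
    endloop
  endfacet
  facet normal 0.5002 -0.8659 0.0000
    outer loop
      vertex 5.87 0.08 0.00
      vertex 8.83 1.79 26.00
      vertex 5.87 0.08 26.00
    endloop
  endfacet
  facet normal 0.9395 -0.3424 0.0000
    outer loop
      vertex 8.83 1.79 0.00
      vertex 10.00 5.00 0.00
      vertex 10.00 5.00 26.00
    endloop
  endfacet
  facet normal 0.9395 -0.3424 0.0000
    outer loop
      vertex 8.83 1.79 0.00
      vertex 10.00 5.00 26.00
      vertex 8.83 1.79 26.00
    endloop
  endfacet
endsolid part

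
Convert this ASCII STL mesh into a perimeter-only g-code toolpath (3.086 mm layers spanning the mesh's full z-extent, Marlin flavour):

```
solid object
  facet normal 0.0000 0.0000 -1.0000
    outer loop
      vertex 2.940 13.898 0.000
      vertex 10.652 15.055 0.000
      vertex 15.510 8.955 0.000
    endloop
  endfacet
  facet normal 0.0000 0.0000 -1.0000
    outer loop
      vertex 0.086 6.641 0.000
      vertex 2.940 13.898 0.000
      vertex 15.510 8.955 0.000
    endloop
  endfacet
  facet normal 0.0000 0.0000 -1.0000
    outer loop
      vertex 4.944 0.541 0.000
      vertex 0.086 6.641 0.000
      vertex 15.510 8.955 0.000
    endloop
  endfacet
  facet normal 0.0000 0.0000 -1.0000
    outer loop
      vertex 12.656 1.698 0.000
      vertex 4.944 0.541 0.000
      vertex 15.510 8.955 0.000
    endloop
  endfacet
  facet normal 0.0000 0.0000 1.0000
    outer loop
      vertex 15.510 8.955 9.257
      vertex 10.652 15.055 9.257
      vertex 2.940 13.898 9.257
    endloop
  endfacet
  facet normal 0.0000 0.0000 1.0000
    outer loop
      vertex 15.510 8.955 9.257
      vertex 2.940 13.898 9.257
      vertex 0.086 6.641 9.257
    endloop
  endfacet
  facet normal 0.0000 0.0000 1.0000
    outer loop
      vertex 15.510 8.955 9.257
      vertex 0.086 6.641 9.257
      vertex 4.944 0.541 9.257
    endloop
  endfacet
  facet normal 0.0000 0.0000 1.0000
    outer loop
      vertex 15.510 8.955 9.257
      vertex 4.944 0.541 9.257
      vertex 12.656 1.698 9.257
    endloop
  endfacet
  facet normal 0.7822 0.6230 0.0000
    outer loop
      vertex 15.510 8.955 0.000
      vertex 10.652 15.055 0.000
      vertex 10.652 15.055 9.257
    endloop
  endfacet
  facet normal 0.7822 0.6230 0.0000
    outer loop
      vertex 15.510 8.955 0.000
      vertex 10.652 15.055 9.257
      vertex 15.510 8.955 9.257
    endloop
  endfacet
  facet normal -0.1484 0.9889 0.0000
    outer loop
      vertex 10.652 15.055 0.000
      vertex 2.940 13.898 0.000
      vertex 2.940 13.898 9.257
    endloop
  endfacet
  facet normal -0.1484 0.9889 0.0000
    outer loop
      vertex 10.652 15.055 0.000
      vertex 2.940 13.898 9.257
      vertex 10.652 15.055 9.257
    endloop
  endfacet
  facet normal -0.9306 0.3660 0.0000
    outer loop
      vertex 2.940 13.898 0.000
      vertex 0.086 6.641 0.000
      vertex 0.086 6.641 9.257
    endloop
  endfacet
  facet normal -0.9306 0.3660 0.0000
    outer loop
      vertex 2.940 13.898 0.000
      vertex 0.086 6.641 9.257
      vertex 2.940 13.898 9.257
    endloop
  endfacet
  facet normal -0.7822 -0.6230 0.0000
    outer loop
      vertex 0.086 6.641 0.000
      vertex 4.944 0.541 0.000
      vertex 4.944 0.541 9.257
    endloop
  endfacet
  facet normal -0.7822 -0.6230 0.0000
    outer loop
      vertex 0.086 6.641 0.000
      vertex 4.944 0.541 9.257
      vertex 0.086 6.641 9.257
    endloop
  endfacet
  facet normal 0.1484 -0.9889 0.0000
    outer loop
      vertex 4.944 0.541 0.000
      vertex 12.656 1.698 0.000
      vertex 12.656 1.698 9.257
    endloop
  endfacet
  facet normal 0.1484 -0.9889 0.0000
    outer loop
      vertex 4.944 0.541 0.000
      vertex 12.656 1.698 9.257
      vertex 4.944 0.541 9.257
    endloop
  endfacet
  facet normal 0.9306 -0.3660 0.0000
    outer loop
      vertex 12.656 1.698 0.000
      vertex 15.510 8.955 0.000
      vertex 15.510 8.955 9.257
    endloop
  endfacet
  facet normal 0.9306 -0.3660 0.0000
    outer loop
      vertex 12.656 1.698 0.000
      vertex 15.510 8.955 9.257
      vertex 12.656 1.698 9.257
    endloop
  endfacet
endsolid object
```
; perimeter-only toolpath
G21 ; units = mm
G90 ; absolute positioning
G28 ; home
; layer 1
G0 Z3.086
G0 X15.510 Y8.955
G1 X10.652 Y15.055
G1 X2.940 Y13.898
G1 X0.086 Y6.641
G1 X4.944 Y0.541
G1 X12.656 Y1.698
G1 X15.510 Y8.955
; layer 2
G0 Z6.171
G0 X15.510 Y8.955
G1 X10.652 Y15.055
G1 X2.940 Y13.898
G1 X0.086 Y6.641
G1 X4.944 Y0.541
G1 X12.656 Y1.698
G1 X15.510 Y8.955
; layer 3
G0 Z9.257
G0 X15.510 Y8.955
G1 X10.652 Y15.055
G1 X2.940 Y13.898
G1 X0.086 Y6.641
G1 X4.944 Y0.541
G1 X12.656 Y1.698
G1 X15.510 Y8.955
M2 ; end

The solid is a regular 6-sided prism (a cylinder approximated with 6 flat sides), circumscribed radius ≈ 7.8 mm, height ≈ 9.26 mm. Slicing at Δz = 3.086 mm — 3 equal slices spanning the solid's height, so layer i sits at z = i·h/3 — gives 3 non-empty perimeters. Each is a 6-segment closed polygon; G0 lifts to the layer z and rapids to the start vertex, then G1 traces the edges.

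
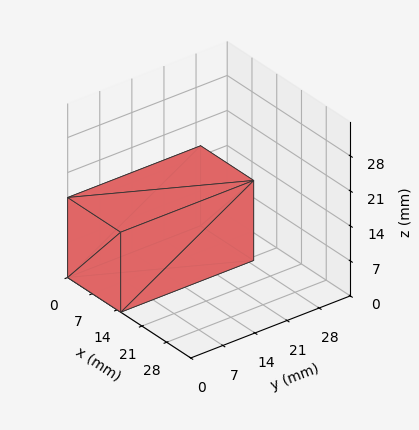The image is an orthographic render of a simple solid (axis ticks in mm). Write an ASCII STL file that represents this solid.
Reading the render: the shape is a rectangular box, roughly 15 × 29 mm footprint and 16 mm tall (dimensions read to the nearest mm from the axis ticks). For the STL, each face is triangulated and given an outward normal.

solid part
  facet normal 0.0000 0.0000 -1.0000
    outer loop
      vertex 15.000 29.000 0.000
      vertex 15.000 0.000 0.000
      vertex 0.000 0.000 0.000
    endloop
  endfacet
  facet normal 0.0000 0.0000 -1.0000
    outer loop
      vertex 0.000 29.000 0.000
      vertex 15.000 29.000 0.000
      vertex 0.000 0.000 0.000
    endloop
  endfacet
  facet normal 0.0000 0.0000 1.0000
    outer loop
      vertex 0.000 0.000 16.000
      vertex 15.000 0.000 16.000
      vertex 15.000 29.000 16.000
    endloop
  endfacet
  facet normal 0.0000 0.0000 1.0000
    outer loop
      vertex 0.000 0.000 16.000
      vertex 15.000 29.000 16.000
      vertex 0.000 29.000 16.000
    endloop
  endfacet
  facet normal 0.0000 -1.0000 0.0000
    outer loop
      vertex 0.000 0.000 0.000
      vertex 15.000 0.000 0.000
      vertex 15.000 0.000 16.000
    endloop
  endfacet
  facet normal 0.0000 -1.0000 0.0000
    outer loop
      vertex 0.000 0.000 0.000
      vertex 15.000 0.000 16.000
      vertex 0.000 0.000 16.000
    endloop
  endfacet
  facet normal 0.0000 1.0000 0.0000
    outer loop
      vertex 15.000 29.000 16.000
      vertex 15.000 29.000 0.000
      vertex 0.000 29.000 0.000
    endloop
  endfacet
  facet normal 0.0000 1.0000 0.0000
    outer loop
      vertex 0.000 29.000 16.000
      vertex 15.000 29.000 16.000
      vertex 0.000 29.000 0.000
    endloop
  endfacet
  facet normal -1.0000 0.0000 0.0000
    outer loop
      vertex 0.000 29.000 16.000
      vertex 0.000 29.000 0.000
      vertex 0.000 0.000 0.000
    endloop
  endfacet
  facet normal -1.0000 0.0000 0.0000
    outer loop
      vertex 0.000 0.000 16.000
      vertex 0.000 29.000 16.000
      vertex 0.000 0.000 0.000
    endloop
  endfacet
  facet normal 1.0000 0.0000 0.0000
    outer loop
      vertex 15.000 0.000 0.000
      vertex 15.000 29.000 0.000
      vertex 15.000 29.000 16.000
    endloop
  endfacet
  facet normal 1.0000 0.0000 0.0000
    outer loop
      vertex 15.000 0.000 0.000
      vertex 15.000 29.000 16.000
      vertex 15.000 0.000 16.000
    endloop
  endfacet
endsolid part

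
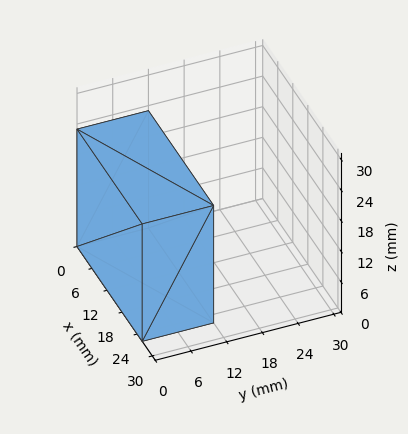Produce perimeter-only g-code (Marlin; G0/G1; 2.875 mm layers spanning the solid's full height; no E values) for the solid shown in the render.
Reading the render: the shape is a rectangular box, roughly 26 × 12 mm footprint and 23 mm tall (dimensions read to the nearest mm from the axis ticks). For the g-code, the solid's height is divided into equal slices at the stated Δz and each level perimeter traced with G1 moves after a G0 lift.

; perimeter-only toolpath
G21 ; units = mm
G90 ; absolute positioning
G28 ; home
; layer 1
G0 Z2.875
G0 X0.000 Y0.000
G1 X26.000 Y0.000
G1 X26.000 Y12.000
G1 X0.000 Y12.000
G1 X0.000 Y0.000
; layer 2
G0 Z5.750
G0 X0.000 Y0.000
G1 X26.000 Y0.000
G1 X26.000 Y12.000
G1 X0.000 Y12.000
G1 X0.000 Y0.000
; layer 3
G0 Z8.625
G0 X0.000 Y0.000
G1 X26.000 Y0.000
G1 X26.000 Y12.000
G1 X0.000 Y12.000
G1 X0.000 Y0.000
; layer 4
G0 Z11.500
G0 X0.000 Y0.000
G1 X26.000 Y0.000
G1 X26.000 Y12.000
G1 X0.000 Y12.000
G1 X0.000 Y0.000
; layer 5
G0 Z14.375
G0 X0.000 Y0.000
G1 X26.000 Y0.000
G1 X26.000 Y12.000
G1 X0.000 Y12.000
G1 X0.000 Y0.000
; layer 6
G0 Z17.250
G0 X0.000 Y0.000
G1 X26.000 Y0.000
G1 X26.000 Y12.000
G1 X0.000 Y12.000
G1 X0.000 Y0.000
; layer 7
G0 Z20.125
G0 X0.000 Y0.000
G1 X26.000 Y0.000
G1 X26.000 Y12.000
G1 X0.000 Y12.000
G1 X0.000 Y0.000
; layer 8
G0 Z23.000
G0 X0.000 Y0.000
G1 X26.000 Y0.000
G1 X26.000 Y12.000
G1 X0.000 Y12.000
G1 X0.000 Y0.000
M2 ; end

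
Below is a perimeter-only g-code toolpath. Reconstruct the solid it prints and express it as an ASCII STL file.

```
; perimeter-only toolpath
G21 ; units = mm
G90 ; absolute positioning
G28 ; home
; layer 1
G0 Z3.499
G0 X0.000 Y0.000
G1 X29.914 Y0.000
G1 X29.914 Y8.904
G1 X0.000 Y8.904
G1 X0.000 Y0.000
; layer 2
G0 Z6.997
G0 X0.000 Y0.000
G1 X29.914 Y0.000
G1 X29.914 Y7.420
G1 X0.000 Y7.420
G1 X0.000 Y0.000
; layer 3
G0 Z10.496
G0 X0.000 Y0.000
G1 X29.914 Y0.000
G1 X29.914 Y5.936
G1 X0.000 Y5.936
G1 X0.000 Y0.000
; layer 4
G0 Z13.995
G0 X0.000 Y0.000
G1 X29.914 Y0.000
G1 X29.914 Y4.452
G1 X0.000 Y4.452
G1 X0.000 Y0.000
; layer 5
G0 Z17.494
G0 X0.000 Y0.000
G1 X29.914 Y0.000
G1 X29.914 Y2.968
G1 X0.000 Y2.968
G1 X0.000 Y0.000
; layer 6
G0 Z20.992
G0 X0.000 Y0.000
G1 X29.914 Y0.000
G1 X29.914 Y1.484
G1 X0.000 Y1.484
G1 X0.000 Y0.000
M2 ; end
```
solid part
  facet normal 0.0000 0.0000 -1.0000
    outer loop
      vertex 29.914 10.388 0.000
      vertex 29.914 0.000 0.000
      vertex 0.000 0.000 0.000
    endloop
  endfacet
  facet normal 0.0000 0.0000 -1.0000
    outer loop
      vertex 0.000 10.388 0.000
      vertex 29.914 10.388 0.000
      vertex 0.000 0.000 0.000
    endloop
  endfacet
  facet normal 0.0000 -1.0000 0.0000
    outer loop
      vertex 0.000 0.000 0.000
      vertex 29.914 0.000 0.000
      vertex 29.914 0.000 24.491
    endloop
  endfacet
  facet normal 0.0000 -1.0000 0.0000
    outer loop
      vertex 0.000 0.000 0.000
      vertex 29.914 0.000 24.491
      vertex 0.000 0.000 24.491
    endloop
  endfacet
  facet normal 0.0000 0.9206 0.3905
    outer loop
      vertex 0.000 0.000 24.491
      vertex 29.914 0.000 24.491
      vertex 29.914 10.388 0.000
    endloop
  endfacet
  facet normal 0.0000 0.9206 0.3905
    outer loop
      vertex 0.000 0.000 24.491
      vertex 29.914 10.388 0.000
      vertex 0.000 10.388 0.000
    endloop
  endfacet
  facet normal -1.0000 0.0000 0.0000
    outer loop
      vertex 0.000 0.000 24.491
      vertex 0.000 10.388 0.000
      vertex 0.000 0.000 0.000
    endloop
  endfacet
  facet normal 1.0000 0.0000 0.0000
    outer loop
      vertex 29.914 0.000 0.000
      vertex 29.914 10.388 0.000
      vertex 29.914 0.000 24.491
    endloop
  endfacet
endsolid part

The G0 Z moves step by Δz≈3.499 mm. The G1 loops shrink linearly with z, so the solid tapers from its base footprint up to z≈24.5. Closing with a flat bottom cap and the tapered top and triangulating gives 8 facets — a wedge (ramp): 29.9 × 10.4 mm base, rising to 24.5 mm along the y=0 edge and sloping linearly to z=0 at y=10.4.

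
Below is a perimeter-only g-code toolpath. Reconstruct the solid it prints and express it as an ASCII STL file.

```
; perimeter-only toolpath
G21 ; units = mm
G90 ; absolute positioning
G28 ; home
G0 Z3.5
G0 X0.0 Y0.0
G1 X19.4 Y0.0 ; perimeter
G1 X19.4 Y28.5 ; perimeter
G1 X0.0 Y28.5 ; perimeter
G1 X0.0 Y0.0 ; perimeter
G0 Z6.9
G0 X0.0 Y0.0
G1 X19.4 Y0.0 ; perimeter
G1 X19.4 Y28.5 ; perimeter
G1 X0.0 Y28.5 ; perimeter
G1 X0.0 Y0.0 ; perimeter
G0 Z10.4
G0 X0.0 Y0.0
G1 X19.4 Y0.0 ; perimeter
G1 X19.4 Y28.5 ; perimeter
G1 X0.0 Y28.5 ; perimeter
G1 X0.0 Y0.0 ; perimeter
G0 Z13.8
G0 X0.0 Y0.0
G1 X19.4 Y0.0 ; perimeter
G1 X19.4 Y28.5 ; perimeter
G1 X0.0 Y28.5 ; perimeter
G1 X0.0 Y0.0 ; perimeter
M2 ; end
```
solid part
  facet normal 0.0000 0.0000 -1.0000
    outer loop
      vertex 19.4 28.5 0.0
      vertex 19.4 0.0 0.0
      vertex 0.0 0.0 0.0
    endloop
  endfacet
  facet normal 0.0000 0.0000 -1.0000
    outer loop
      vertex 0.0 28.5 0.0
      vertex 19.4 28.5 0.0
      vertex 0.0 0.0 0.0
    endloop
  endfacet
  facet normal 0.0000 0.0000 1.0000
    outer loop
      vertex 0.0 0.0 13.8
      vertex 19.4 0.0 13.8
      vertex 19.4 28.5 13.8
    endloop
  endfacet
  facet normal 0.0000 0.0000 1.0000
    outer loop
      vertex 0.0 0.0 13.8
      vertex 19.4 28.5 13.8
      vertex 0.0 28.5 13.8
    endloop
  endfacet
  facet normal 0.0000 -1.0000 0.0000
    outer loop
      vertex 0.0 0.0 0.0
      vertex 19.4 0.0 0.0
      vertex 19.4 0.0 13.8
    endloop
  endfacet
  facet normal 0.0000 -1.0000 0.0000
    outer loop
      vertex 0.0 0.0 0.0
      vertex 19.4 0.0 13.8
      vertex 0.0 0.0 13.8
    endloop
  endfacet
  facet normal 0.0000 1.0000 0.0000
    outer loop
      vertex 19.4 28.5 13.8
      vertex 19.4 28.5 0.0
      vertex 0.0 28.5 0.0
    endloop
  endfacet
  facet normal 0.0000 1.0000 0.0000
    outer loop
      vertex 0.0 28.5 13.8
      vertex 19.4 28.5 13.8
      vertex 0.0 28.5 0.0
    endloop
  endfacet
  facet normal -1.0000 0.0000 0.0000
    outer loop
      vertex 0.0 28.5 13.8
      vertex 0.0 28.5 0.0
      vertex 0.0 0.0 0.0
    endloop
  endfacet
  facet normal -1.0000 0.0000 0.0000
    outer loop
      vertex 0.0 0.0 13.8
      vertex 0.0 28.5 13.8
      vertex 0.0 0.0 0.0
    endloop
  endfacet
  facet normal 1.0000 0.0000 0.0000
    outer loop
      vertex 19.4 0.0 0.0
      vertex 19.4 28.5 0.0
      vertex 19.4 28.5 13.8
    endloop
  endfacet
  facet normal 1.0000 0.0000 0.0000
    outer loop
      vertex 19.4 0.0 0.0
      vertex 19.4 28.5 13.8
      vertex 19.4 0.0 13.8
    endloop
  endfacet
endsolid part

The G0 Z moves step by Δz≈3.5 mm. Every layer's G1 loop is the same polygon, so the solid is a straight extrusion of it from z=0 to z≈13.8. Closing with flat bottom and top caps and triangulating gives 12 facets — a rectangular box, roughly 19.4 × 28.5 mm footprint and 13.8 mm tall.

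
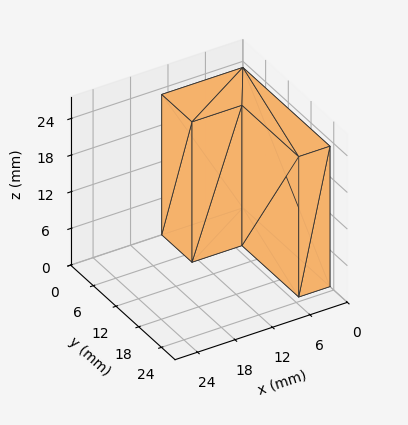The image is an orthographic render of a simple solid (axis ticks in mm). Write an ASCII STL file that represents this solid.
Reading the render: the shape is an L-shaped prism: outer 13 × 23 mm, arm thicknesses ≈ 8 mm (horizontal) and 5 mm (vertical), extruded 23 mm in z (dimensions read to the nearest mm from the axis ticks). For the STL, each face is triangulated and given an outward normal.

solid part
  facet normal 0.0000 0.0000 -1.0000
    outer loop
      vertex 13.0 8.0 0.0
      vertex 13.0 0.0 0.0
      vertex 0.0 0.0 0.0
    endloop
  endfacet
  facet normal 0.0000 0.0000 -1.0000
    outer loop
      vertex 5.0 8.0 0.0
      vertex 13.0 8.0 0.0
      vertex 0.0 0.0 0.0
    endloop
  endfacet
  facet normal 0.0000 0.0000 -1.0000
    outer loop
      vertex 5.0 23.0 0.0
      vertex 5.0 8.0 0.0
      vertex 0.0 0.0 0.0
    endloop
  endfacet
  facet normal 0.0000 0.0000 -1.0000
    outer loop
      vertex 0.0 23.0 0.0
      vertex 5.0 23.0 0.0
      vertex 0.0 0.0 0.0
    endloop
  endfacet
  facet normal 0.0000 0.0000 1.0000
    outer loop
      vertex 0.0 0.0 23.0
      vertex 13.0 0.0 23.0
      vertex 13.0 8.0 23.0
    endloop
  endfacet
  facet normal 0.0000 0.0000 1.0000
    outer loop
      vertex 0.0 0.0 23.0
      vertex 13.0 8.0 23.0
      vertex 5.0 8.0 23.0
    endloop
  endfacet
  facet normal 0.0000 0.0000 1.0000
    outer loop
      vertex 0.0 0.0 23.0
      vertex 5.0 8.0 23.0
      vertex 5.0 23.0 23.0
    endloop
  endfacet
  facet normal 0.0000 0.0000 1.0000
    outer loop
      vertex 0.0 0.0 23.0
      vertex 5.0 23.0 23.0
      vertex 0.0 23.0 23.0
    endloop
  endfacet
  facet normal 0.0000 -1.0000 0.0000
    outer loop
      vertex 0.0 0.0 0.0
      vertex 13.0 0.0 0.0
      vertex 13.0 0.0 23.0
    endloop
  endfacet
  facet normal 0.0000 -1.0000 0.0000
    outer loop
      vertex 0.0 0.0 0.0
      vertex 13.0 0.0 23.0
      vertex 0.0 0.0 23.0
    endloop
  endfacet
  facet normal 1.0000 0.0000 0.0000
    outer loop
      vertex 13.0 0.0 0.0
      vertex 13.0 8.0 0.0
      vertex 13.0 8.0 23.0
    endloop
  endfacet
  facet normal 1.0000 0.0000 0.0000
    outer loop
      vertex 13.0 0.0 0.0
      vertex 13.0 8.0 23.0
      vertex 13.0 0.0 23.0
    endloop
  endfacet
  facet normal 0.0000 1.0000 0.0000
    outer loop
      vertex 13.0 8.0 0.0
      vertex 5.0 8.0 0.0
      vertex 5.0 8.0 23.0
    endloop
  endfacet
  facet normal 0.0000 1.0000 0.0000
    outer loop
      vertex 13.0 8.0 0.0
      vertex 5.0 8.0 23.0
      vertex 13.0 8.0 23.0
    endloop
  endfacet
  facet normal 1.0000 0.0000 0.0000
    outer loop
      vertex 5.0 8.0 0.0
      vertex 5.0 23.0 0.0
      vertex 5.0 23.0 23.0
    endloop
  endfacet
  facet normal 1.0000 0.0000 0.0000
    outer loop
      vertex 5.0 8.0 0.0
      vertex 5.0 23.0 23.0
      vertex 5.0 8.0 23.0
    endloop
  endfacet
  facet normal 0.0000 1.0000 0.0000
    outer loop
      vertex 5.0 23.0 0.0
      vertex 0.0 23.0 0.0
      vertex 0.0 23.0 23.0
    endloop
  endfacet
  facet normal 0.0000 1.0000 0.0000
    outer loop
      vertex 5.0 23.0 0.0
      vertex 0.0 23.0 23.0
      vertex 5.0 23.0 23.0
    endloop
  endfacet
  facet normal -1.0000 0.0000 0.0000
    outer loop
      vertex 0.0 23.0 0.0
      vertex 0.0 0.0 0.0
      vertex 0.0 0.0 23.0
    endloop
  endfacet
  facet normal -1.0000 0.0000 0.0000
    outer loop
      vertex 0.0 23.0 0.0
      vertex 0.0 0.0 23.0
      vertex 0.0 23.0 23.0
    endloop
  endfacet
endsolid part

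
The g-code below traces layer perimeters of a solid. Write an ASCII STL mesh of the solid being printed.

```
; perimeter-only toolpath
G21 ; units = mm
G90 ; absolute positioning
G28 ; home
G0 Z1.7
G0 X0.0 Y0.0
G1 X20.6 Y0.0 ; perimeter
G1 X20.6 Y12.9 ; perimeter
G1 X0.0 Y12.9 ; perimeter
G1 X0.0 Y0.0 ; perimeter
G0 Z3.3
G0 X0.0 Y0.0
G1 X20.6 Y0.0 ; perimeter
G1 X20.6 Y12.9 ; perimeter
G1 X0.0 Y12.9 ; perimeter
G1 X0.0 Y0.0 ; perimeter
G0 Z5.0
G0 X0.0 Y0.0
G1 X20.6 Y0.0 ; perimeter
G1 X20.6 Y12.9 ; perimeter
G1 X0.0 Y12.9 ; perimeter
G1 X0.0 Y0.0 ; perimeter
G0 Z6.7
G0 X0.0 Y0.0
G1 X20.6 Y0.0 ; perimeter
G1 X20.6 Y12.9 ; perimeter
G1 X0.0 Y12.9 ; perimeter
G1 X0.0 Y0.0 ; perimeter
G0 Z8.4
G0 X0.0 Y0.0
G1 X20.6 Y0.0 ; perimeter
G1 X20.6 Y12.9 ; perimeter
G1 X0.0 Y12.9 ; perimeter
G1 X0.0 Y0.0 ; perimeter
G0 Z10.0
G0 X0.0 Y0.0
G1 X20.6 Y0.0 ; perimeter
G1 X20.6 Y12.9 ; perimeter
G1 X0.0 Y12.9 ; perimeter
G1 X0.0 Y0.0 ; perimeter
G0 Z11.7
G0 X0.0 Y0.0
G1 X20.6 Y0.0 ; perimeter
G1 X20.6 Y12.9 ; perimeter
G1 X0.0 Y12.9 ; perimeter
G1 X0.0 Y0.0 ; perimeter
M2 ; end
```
solid part
  facet normal 0.0000 0.0000 -1.0000
    outer loop
      vertex 20.6 12.9 0.0
      vertex 20.6 0.0 0.0
      vertex 0.0 0.0 0.0
    endloop
  endfacet
  facet normal 0.0000 0.0000 -1.0000
    outer loop
      vertex 0.0 12.9 0.0
      vertex 20.6 12.9 0.0
      vertex 0.0 0.0 0.0
    endloop
  endfacet
  facet normal 0.0000 0.0000 1.0000
    outer loop
      vertex 0.0 0.0 11.7
      vertex 20.6 0.0 11.7
      vertex 20.6 12.9 11.7
    endloop
  endfacet
  facet normal 0.0000 0.0000 1.0000
    outer loop
      vertex 0.0 0.0 11.7
      vertex 20.6 12.9 11.7
      vertex 0.0 12.9 11.7
    endloop
  endfacet
  facet normal 0.0000 -1.0000 0.0000
    outer loop
      vertex 0.0 0.0 0.0
      vertex 20.6 0.0 0.0
      vertex 20.6 0.0 11.7
    endloop
  endfacet
  facet normal 0.0000 -1.0000 0.0000
    outer loop
      vertex 0.0 0.0 0.0
      vertex 20.6 0.0 11.7
      vertex 0.0 0.0 11.7
    endloop
  endfacet
  facet normal 0.0000 1.0000 0.0000
    outer loop
      vertex 20.6 12.9 11.7
      vertex 20.6 12.9 0.0
      vertex 0.0 12.9 0.0
    endloop
  endfacet
  facet normal 0.0000 1.0000 0.0000
    outer loop
      vertex 0.0 12.9 11.7
      vertex 20.6 12.9 11.7
      vertex 0.0 12.9 0.0
    endloop
  endfacet
  facet normal -1.0000 0.0000 0.0000
    outer loop
      vertex 0.0 12.9 11.7
      vertex 0.0 12.9 0.0
      vertex 0.0 0.0 0.0
    endloop
  endfacet
  facet normal -1.0000 0.0000 0.0000
    outer loop
      vertex 0.0 0.0 11.7
      vertex 0.0 12.9 11.7
      vertex 0.0 0.0 0.0
    endloop
  endfacet
  facet normal 1.0000 0.0000 0.0000
    outer loop
      vertex 20.6 0.0 0.0
      vertex 20.6 12.9 0.0
      vertex 20.6 12.9 11.7
    endloop
  endfacet
  facet normal 1.0000 0.0000 0.0000
    outer loop
      vertex 20.6 0.0 0.0
      vertex 20.6 12.9 11.7
      vertex 20.6 0.0 11.7
    endloop
  endfacet
endsolid part

The G0 Z moves step by Δz≈1.7 mm. Every layer's G1 loop is the same polygon, so the solid is a straight extrusion of it from z=0 to z≈11.7. Closing with flat bottom and top caps and triangulating gives 12 facets — a rectangular box, roughly 20.6 × 12.9 mm footprint and 11.7 mm tall.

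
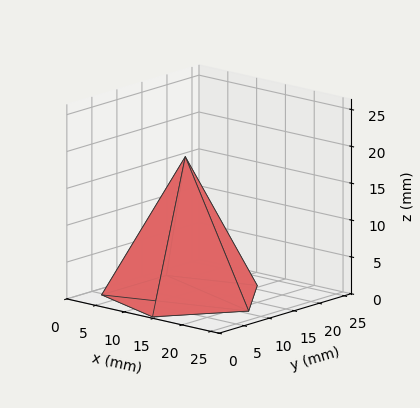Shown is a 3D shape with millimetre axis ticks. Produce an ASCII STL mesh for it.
Reading the render: the shape is a regular 5-sided pyramid, base circumscribed radius ≈ 11 mm, apex at z ≈ 19 mm (dimensions read to the nearest mm from the axis ticks). For the STL, each face is triangulated and given an outward normal.

solid part
  facet normal 0.0000 0.0000 -1.0000
    outer loop
      vertex 2.101 17.466 0.000
      vertex 14.399 21.462 0.000
      vertex 22.000 11.000 0.000
    endloop
  endfacet
  facet normal 0.0000 0.0000 -1.0000
    outer loop
      vertex 2.101 4.534 0.000
      vertex 2.101 17.466 0.000
      vertex 22.000 11.000 0.000
    endloop
  endfacet
  facet normal 0.0000 0.0000 -1.0000
    outer loop
      vertex 14.399 0.538 0.000
      vertex 2.101 4.534 0.000
      vertex 22.000 11.000 0.000
    endloop
  endfacet
  facet normal 0.7326 0.5323 0.4242
    outer loop
      vertex 22.000 11.000 0.000
      vertex 14.399 21.462 0.000
      vertex 11.000 11.000 19.000
    endloop
  endfacet
  facet normal -0.2798 0.8613 0.4242
    outer loop
      vertex 14.399 21.462 0.000
      vertex 2.101 17.466 0.000
      vertex 11.000 11.000 19.000
    endloop
  endfacet
  facet normal -0.9056 0.0000 0.4242
    outer loop
      vertex 2.101 17.466 0.000
      vertex 2.101 4.534 0.000
      vertex 11.000 11.000 19.000
    endloop
  endfacet
  facet normal -0.2798 -0.8613 0.4242
    outer loop
      vertex 2.101 4.534 0.000
      vertex 14.399 0.538 0.000
      vertex 11.000 11.000 19.000
    endloop
  endfacet
  facet normal 0.7326 -0.5323 0.4242
    outer loop
      vertex 14.399 0.538 0.000
      vertex 22.000 11.000 0.000
      vertex 11.000 11.000 19.000
    endloop
  endfacet
endsolid part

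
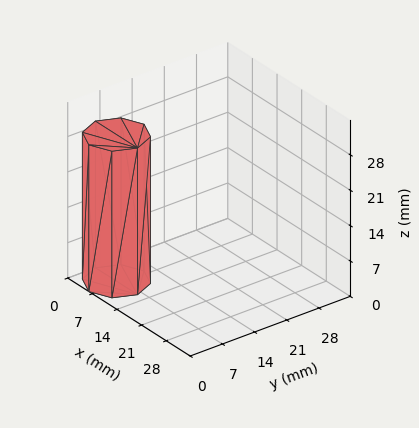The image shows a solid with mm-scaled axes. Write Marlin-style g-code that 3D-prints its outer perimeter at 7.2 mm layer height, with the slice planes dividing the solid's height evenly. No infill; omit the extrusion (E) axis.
Reading the render: the shape is a regular 8-sided prism (a cylinder approximated with 8 flat sides), circumscribed radius ≈ 6 mm, height ≈ 29 mm (dimensions read to the nearest mm from the axis ticks). For the g-code, the solid's height is divided into equal slices at the stated Δz and each level perimeter traced with G1 moves after a G0 lift.

; perimeter-only toolpath
G21 ; units = mm
G90 ; absolute positioning
G28 ; home
; layer 1
G0 Z7.2
G0 X12.0 Y6.0
G1 X10.2 Y10.2
G1 X6.0 Y12.0
G1 X1.8 Y10.2
G1 X0.0 Y6.0
G1 X1.8 Y1.8
G1 X6.0 Y0.0
G1 X10.2 Y1.8
G1 X12.0 Y6.0
; layer 2
G0 Z14.5
G0 X12.0 Y6.0
G1 X10.2 Y10.2
G1 X6.0 Y12.0
G1 X1.8 Y10.2
G1 X0.0 Y6.0
G1 X1.8 Y1.8
G1 X6.0 Y0.0
G1 X10.2 Y1.8
G1 X12.0 Y6.0
; layer 3
G0 Z21.8
G0 X12.0 Y6.0
G1 X10.2 Y10.2
G1 X6.0 Y12.0
G1 X1.8 Y10.2
G1 X0.0 Y6.0
G1 X1.8 Y1.8
G1 X6.0 Y0.0
G1 X10.2 Y1.8
G1 X12.0 Y6.0
; layer 4
G0 Z29.0
G0 X12.0 Y6.0
G1 X10.2 Y10.2
G1 X6.0 Y12.0
G1 X1.8 Y10.2
G1 X0.0 Y6.0
G1 X1.8 Y1.8
G1 X6.0 Y0.0
G1 X10.2 Y1.8
G1 X12.0 Y6.0
M2 ; end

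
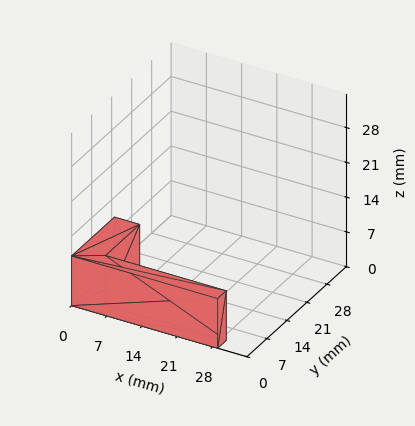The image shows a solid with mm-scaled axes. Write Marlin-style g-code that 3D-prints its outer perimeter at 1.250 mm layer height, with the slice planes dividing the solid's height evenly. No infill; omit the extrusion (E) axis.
Reading the render: the shape is an L-shaped prism: outer 29 × 15 mm, arm thicknesses ≈ 3 mm (horizontal) and 5 mm (vertical), extruded 10 mm in z (dimensions read to the nearest mm from the axis ticks). For the g-code, the solid's height is divided into equal slices at the stated Δz and each level perimeter traced with G1 moves after a G0 lift.

; perimeter-only toolpath
G21 ; units = mm
G90 ; absolute positioning
G28 ; home
; layer 1
G0 Z1.250
G0 X0.000 Y0.000
G1 X29.000 Y0.000
G1 X29.000 Y3.000
G1 X5.000 Y3.000
G1 X5.000 Y15.000
G1 X0.000 Y15.000
G1 X0.000 Y0.000
; layer 2
G0 Z2.500
G0 X0.000 Y0.000
G1 X29.000 Y0.000
G1 X29.000 Y3.000
G1 X5.000 Y3.000
G1 X5.000 Y15.000
G1 X0.000 Y15.000
G1 X0.000 Y0.000
; layer 3
G0 Z3.750
G0 X0.000 Y0.000
G1 X29.000 Y0.000
G1 X29.000 Y3.000
G1 X5.000 Y3.000
G1 X5.000 Y15.000
G1 X0.000 Y15.000
G1 X0.000 Y0.000
; layer 4
G0 Z5.000
G0 X0.000 Y0.000
G1 X29.000 Y0.000
G1 X29.000 Y3.000
G1 X5.000 Y3.000
G1 X5.000 Y15.000
G1 X0.000 Y15.000
G1 X0.000 Y0.000
; layer 5
G0 Z6.250
G0 X0.000 Y0.000
G1 X29.000 Y0.000
G1 X29.000 Y3.000
G1 X5.000 Y3.000
G1 X5.000 Y15.000
G1 X0.000 Y15.000
G1 X0.000 Y0.000
; layer 6
G0 Z7.500
G0 X0.000 Y0.000
G1 X29.000 Y0.000
G1 X29.000 Y3.000
G1 X5.000 Y3.000
G1 X5.000 Y15.000
G1 X0.000 Y15.000
G1 X0.000 Y0.000
; layer 7
G0 Z8.750
G0 X0.000 Y0.000
G1 X29.000 Y0.000
G1 X29.000 Y3.000
G1 X5.000 Y3.000
G1 X5.000 Y15.000
G1 X0.000 Y15.000
G1 X0.000 Y0.000
; layer 8
G0 Z10.000
G0 X0.000 Y0.000
G1 X29.000 Y0.000
G1 X29.000 Y3.000
G1 X5.000 Y3.000
G1 X5.000 Y15.000
G1 X0.000 Y15.000
G1 X0.000 Y0.000
M2 ; end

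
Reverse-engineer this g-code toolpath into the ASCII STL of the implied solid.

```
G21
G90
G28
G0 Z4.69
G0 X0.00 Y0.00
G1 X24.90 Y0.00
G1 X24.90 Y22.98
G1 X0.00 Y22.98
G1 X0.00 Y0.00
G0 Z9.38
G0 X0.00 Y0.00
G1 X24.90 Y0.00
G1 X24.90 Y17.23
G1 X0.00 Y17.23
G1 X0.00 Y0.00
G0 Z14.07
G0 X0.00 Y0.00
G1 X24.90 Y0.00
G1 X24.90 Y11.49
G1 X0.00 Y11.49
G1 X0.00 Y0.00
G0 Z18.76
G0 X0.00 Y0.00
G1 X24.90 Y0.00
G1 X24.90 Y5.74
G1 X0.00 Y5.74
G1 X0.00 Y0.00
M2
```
solid part
  facet normal 0.0000 0.0000 -1.0000
    outer loop
      vertex 24.90 28.72 0.00
      vertex 24.90 0.00 0.00
      vertex 0.00 0.00 0.00
    endloop
  endfacet
  facet normal 0.0000 0.0000 -1.0000
    outer loop
      vertex 0.00 28.72 0.00
      vertex 24.90 28.72 0.00
      vertex 0.00 0.00 0.00
    endloop
  endfacet
  facet normal 0.0000 -1.0000 0.0000
    outer loop
      vertex 0.00 0.00 0.00
      vertex 24.90 0.00 0.00
      vertex 24.90 0.00 23.45
    endloop
  endfacet
  facet normal 0.0000 -1.0000 0.0000
    outer loop
      vertex 0.00 0.00 0.00
      vertex 24.90 0.00 23.45
      vertex 0.00 0.00 23.45
    endloop
  endfacet
  facet normal 0.0000 0.6325 0.7746
    outer loop
      vertex 0.00 0.00 23.45
      vertex 24.90 0.00 23.45
      vertex 24.90 28.72 0.00
    endloop
  endfacet
  facet normal 0.0000 0.6325 0.7746
    outer loop
      vertex 0.00 0.00 23.45
      vertex 24.90 28.72 0.00
      vertex 0.00 28.72 0.00
    endloop
  endfacet
  facet normal -1.0000 0.0000 0.0000
    outer loop
      vertex 0.00 0.00 23.45
      vertex 0.00 28.72 0.00
      vertex 0.00 0.00 0.00
    endloop
  endfacet
  facet normal 1.0000 0.0000 0.0000
    outer loop
      vertex 24.90 0.00 0.00
      vertex 24.90 28.72 0.00
      vertex 24.90 0.00 23.45
    endloop
  endfacet
endsolid part

The G0 Z moves step by Δz≈4.69 mm. The G1 loops shrink linearly with z, so the solid tapers from its base footprint up to z≈23.4. Closing with a flat bottom cap and the tapered top and triangulating gives 8 facets — a wedge (ramp): 24.9 × 28.7 mm base, rising to 23.4 mm along the y=0 edge and sloping linearly to z=0 at y=28.7.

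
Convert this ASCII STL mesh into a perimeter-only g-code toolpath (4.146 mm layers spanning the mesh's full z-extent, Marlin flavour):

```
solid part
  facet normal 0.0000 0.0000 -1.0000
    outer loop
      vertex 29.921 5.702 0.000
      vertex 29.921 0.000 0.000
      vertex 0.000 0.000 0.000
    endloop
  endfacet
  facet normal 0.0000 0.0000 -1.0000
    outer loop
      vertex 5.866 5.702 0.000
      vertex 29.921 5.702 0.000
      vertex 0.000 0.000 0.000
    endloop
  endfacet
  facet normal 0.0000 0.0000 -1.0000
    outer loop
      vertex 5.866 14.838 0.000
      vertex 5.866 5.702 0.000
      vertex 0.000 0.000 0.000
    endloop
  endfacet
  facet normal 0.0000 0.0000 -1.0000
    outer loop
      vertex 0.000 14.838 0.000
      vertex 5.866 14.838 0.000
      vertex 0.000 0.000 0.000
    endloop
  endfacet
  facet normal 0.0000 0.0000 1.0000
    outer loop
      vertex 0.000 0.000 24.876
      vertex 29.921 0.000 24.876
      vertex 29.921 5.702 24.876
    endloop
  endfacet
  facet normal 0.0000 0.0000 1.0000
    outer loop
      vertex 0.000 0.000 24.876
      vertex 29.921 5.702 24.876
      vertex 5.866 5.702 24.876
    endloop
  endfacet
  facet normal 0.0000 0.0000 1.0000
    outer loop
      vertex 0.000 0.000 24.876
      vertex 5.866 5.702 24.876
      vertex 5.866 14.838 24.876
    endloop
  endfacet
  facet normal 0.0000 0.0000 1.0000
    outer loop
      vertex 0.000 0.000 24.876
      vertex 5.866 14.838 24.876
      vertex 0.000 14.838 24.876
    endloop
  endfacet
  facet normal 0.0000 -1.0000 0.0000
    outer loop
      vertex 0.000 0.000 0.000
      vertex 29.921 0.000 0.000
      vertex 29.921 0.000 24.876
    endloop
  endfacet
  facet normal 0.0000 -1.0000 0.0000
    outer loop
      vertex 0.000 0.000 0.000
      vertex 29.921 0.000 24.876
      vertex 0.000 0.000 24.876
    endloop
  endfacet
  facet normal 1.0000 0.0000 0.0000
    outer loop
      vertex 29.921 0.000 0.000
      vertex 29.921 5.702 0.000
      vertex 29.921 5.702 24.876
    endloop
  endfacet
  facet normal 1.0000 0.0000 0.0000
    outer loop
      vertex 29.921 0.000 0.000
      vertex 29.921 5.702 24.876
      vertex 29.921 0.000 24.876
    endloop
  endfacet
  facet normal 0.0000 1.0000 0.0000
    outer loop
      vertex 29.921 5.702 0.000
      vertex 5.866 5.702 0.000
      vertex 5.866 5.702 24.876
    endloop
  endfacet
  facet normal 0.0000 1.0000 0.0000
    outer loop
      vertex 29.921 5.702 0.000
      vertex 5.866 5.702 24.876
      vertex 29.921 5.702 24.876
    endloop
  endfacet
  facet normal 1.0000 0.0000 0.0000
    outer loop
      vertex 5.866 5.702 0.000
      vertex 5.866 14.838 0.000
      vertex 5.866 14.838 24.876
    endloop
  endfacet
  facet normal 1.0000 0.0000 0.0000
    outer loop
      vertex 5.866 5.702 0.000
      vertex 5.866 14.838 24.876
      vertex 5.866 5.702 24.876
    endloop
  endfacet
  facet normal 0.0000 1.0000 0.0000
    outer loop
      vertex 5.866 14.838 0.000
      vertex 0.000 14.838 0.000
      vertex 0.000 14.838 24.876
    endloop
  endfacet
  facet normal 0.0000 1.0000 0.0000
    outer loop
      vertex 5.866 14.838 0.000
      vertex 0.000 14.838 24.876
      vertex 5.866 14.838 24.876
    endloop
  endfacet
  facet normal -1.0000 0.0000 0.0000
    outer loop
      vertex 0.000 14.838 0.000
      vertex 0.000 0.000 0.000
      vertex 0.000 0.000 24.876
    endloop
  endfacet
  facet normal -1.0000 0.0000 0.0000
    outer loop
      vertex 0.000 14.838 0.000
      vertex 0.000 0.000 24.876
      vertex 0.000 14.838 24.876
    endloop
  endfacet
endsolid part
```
; perimeter-only toolpath
G21 ; units = mm
G90 ; absolute positioning
G28 ; home
; layer 1
G0 Z4.146
G0 X0.000 Y0.000
G1 X29.921 Y0.000
G1 X29.921 Y5.702
G1 X5.866 Y5.702
G1 X5.866 Y14.838
G1 X0.000 Y14.838
G1 X0.000 Y0.000
; layer 2
G0 Z8.292
G0 X0.000 Y0.000
G1 X29.921 Y0.000
G1 X29.921 Y5.702
G1 X5.866 Y5.702
G1 X5.866 Y14.838
G1 X0.000 Y14.838
G1 X0.000 Y0.000
; layer 3
G0 Z12.438
G0 X0.000 Y0.000
G1 X29.921 Y0.000
G1 X29.921 Y5.702
G1 X5.866 Y5.702
G1 X5.866 Y14.838
G1 X0.000 Y14.838
G1 X0.000 Y0.000
; layer 4
G0 Z16.584
G0 X0.000 Y0.000
G1 X29.921 Y0.000
G1 X29.921 Y5.702
G1 X5.866 Y5.702
G1 X5.866 Y14.838
G1 X0.000 Y14.838
G1 X0.000 Y0.000
; layer 5
G0 Z20.730
G0 X0.000 Y0.000
G1 X29.921 Y0.000
G1 X29.921 Y5.702
G1 X5.866 Y5.702
G1 X5.866 Y14.838
G1 X0.000 Y14.838
G1 X0.000 Y0.000
; layer 6
G0 Z24.876
G0 X0.000 Y0.000
G1 X29.921 Y0.000
G1 X29.921 Y5.702
G1 X5.866 Y5.702
G1 X5.866 Y14.838
G1 X0.000 Y14.838
G1 X0.000 Y0.000
M2 ; end

The solid is an L-shaped prism: outer 29.9 × 14.8 mm, arm thicknesses ≈ 5.7 mm (horizontal) and 5.87 mm (vertical), extruded 24.9 mm in z. Slicing at Δz = 4.146 mm — 6 equal slices spanning the solid's height, so layer i sits at z = i·h/6 — gives 6 non-empty perimeters. Each is a 6-segment closed polygon; G0 lifts to the layer z and rapids to the start vertex, then G1 traces the edges.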